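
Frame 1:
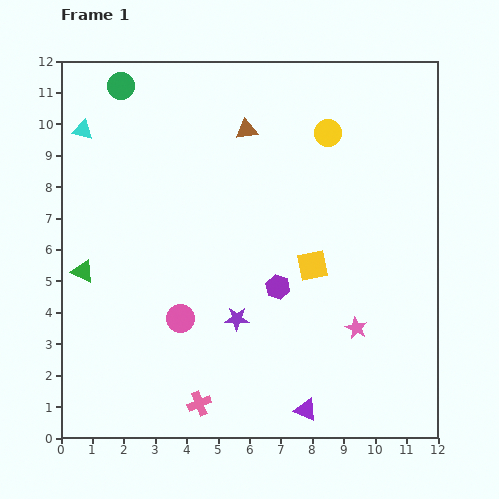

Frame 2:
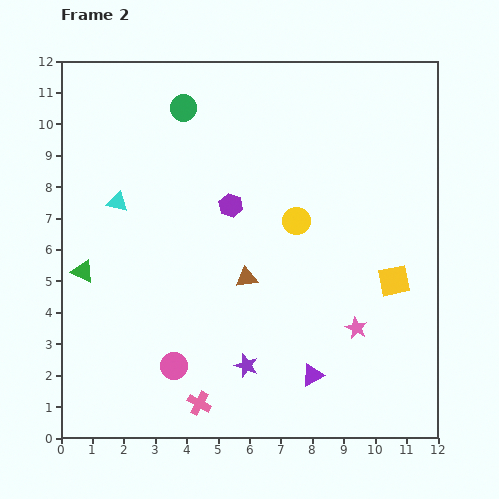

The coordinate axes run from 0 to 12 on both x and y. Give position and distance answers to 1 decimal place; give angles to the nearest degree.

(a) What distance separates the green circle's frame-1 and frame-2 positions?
2.1

The green circle moved from (1.9, 11.2) to (3.9, 10.5), a distance of √(2.0² + 0.7²) ≈ 2.1.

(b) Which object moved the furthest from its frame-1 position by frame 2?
the brown triangle

(moved 4.7; next 3.0)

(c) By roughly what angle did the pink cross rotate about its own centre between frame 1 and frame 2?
39° counter-clockwise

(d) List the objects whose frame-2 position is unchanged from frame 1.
the pink star, the green triangle, the pink cross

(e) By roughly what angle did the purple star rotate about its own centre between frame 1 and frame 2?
18° clockwise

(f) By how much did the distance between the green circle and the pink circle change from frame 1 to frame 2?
+0.6

Distance in frame 1: 7.6. Distance in frame 2: 8.2.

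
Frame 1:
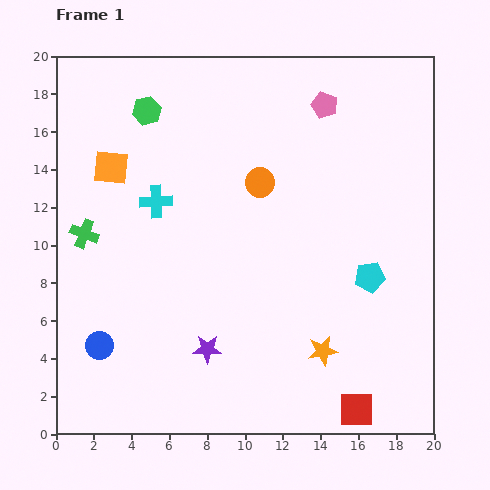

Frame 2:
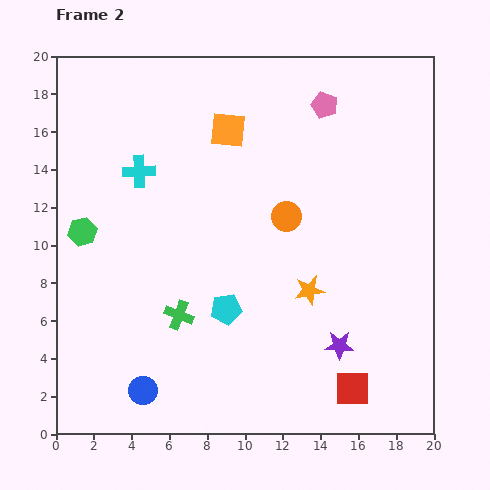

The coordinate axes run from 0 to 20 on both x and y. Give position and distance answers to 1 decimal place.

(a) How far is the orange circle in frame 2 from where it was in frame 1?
2.3

The orange circle moved from (10.8, 13.3) to (12.2, 11.5), a distance of √(1.4² + 1.8²) ≈ 2.3.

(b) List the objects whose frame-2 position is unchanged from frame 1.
the pink pentagon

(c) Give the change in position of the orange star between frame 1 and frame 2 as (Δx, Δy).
(-0.7, 3.2)

The orange star was at (14.1, 4.4) in frame 1 and (13.4, 7.6) in frame 2.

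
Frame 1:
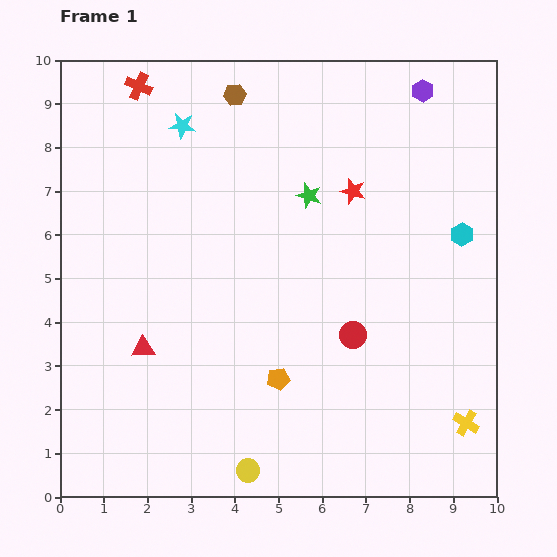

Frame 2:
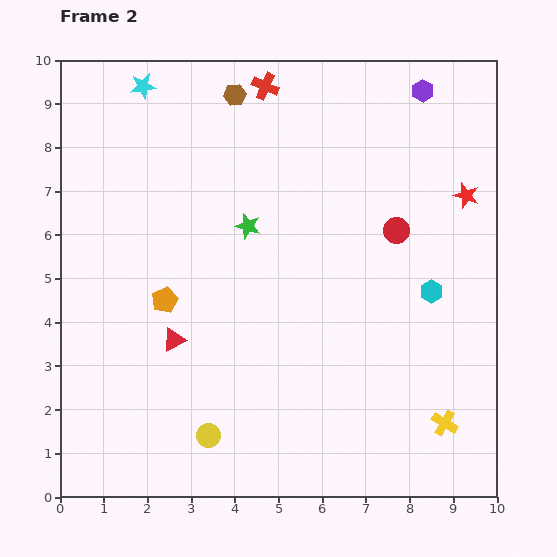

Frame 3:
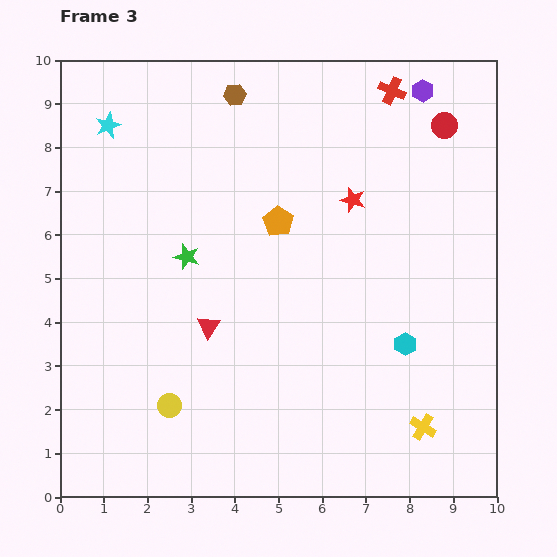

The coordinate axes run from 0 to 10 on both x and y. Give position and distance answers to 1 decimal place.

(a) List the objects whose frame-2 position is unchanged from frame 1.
the brown hexagon, the purple hexagon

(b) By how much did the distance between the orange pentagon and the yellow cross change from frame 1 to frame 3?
+1.3

Distance in frame 1: 4.4. Distance in frame 3: 5.7.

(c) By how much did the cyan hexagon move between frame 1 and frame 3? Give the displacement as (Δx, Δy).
(-1.3, -2.5)

The cyan hexagon was at (9.2, 6.0) in frame 1 and (7.9, 3.5) in frame 3.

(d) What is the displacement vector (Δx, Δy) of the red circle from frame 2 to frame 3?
(1.1, 2.4)

The red circle was at (7.7, 6.1) in frame 2 and (8.8, 8.5) in frame 3.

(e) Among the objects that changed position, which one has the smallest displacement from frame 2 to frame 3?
the yellow cross

(moved 0.5)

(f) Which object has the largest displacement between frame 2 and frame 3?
the orange pentagon

(moved 3.2; next 2.9)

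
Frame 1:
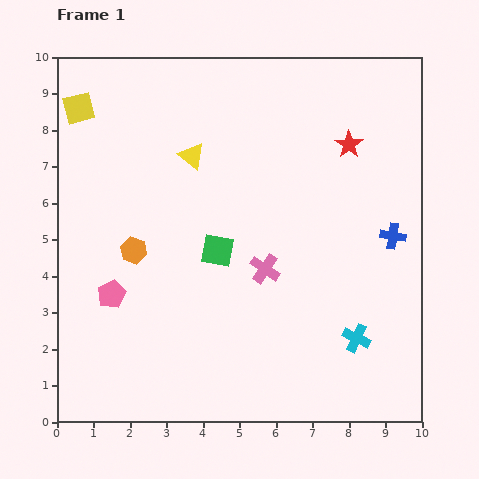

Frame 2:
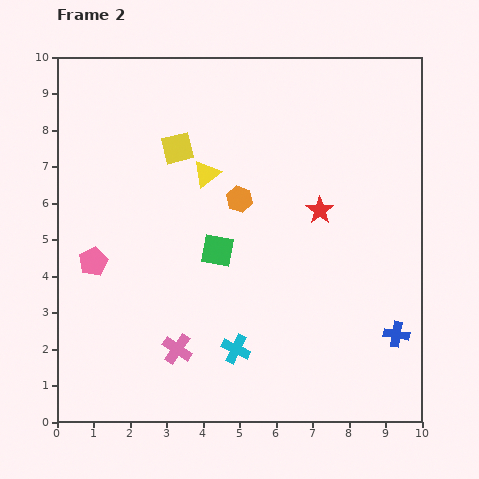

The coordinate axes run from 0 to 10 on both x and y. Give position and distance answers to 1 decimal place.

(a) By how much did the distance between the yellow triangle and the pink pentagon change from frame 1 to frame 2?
-0.5

Distance in frame 1: 4.4. Distance in frame 2: 3.9.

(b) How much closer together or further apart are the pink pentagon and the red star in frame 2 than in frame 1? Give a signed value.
-1.3

Distance in frame 1: 7.7. Distance in frame 2: 6.4.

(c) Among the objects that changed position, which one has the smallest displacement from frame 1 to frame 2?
the yellow triangle

(moved 0.6)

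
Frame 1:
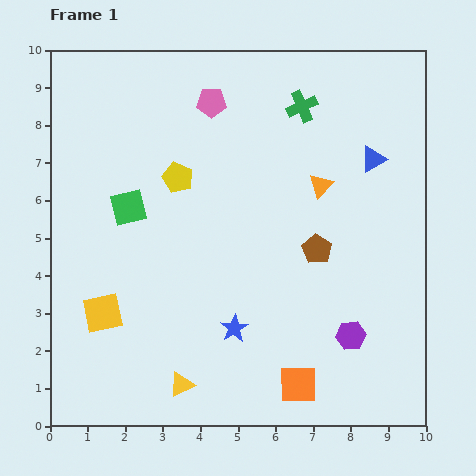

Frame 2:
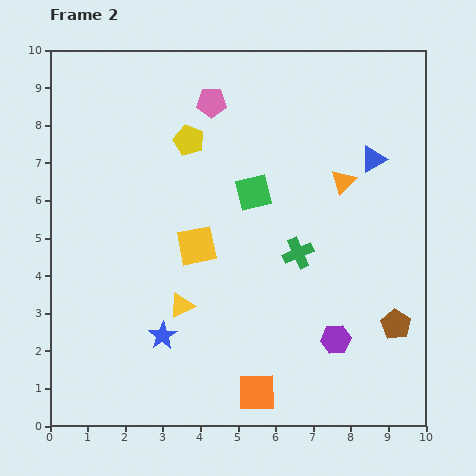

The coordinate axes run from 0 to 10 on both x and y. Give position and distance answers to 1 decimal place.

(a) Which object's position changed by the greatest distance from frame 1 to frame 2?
the green cross

(moved 3.9; next 3.3)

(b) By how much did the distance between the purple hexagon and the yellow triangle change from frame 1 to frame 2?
-0.5

Distance in frame 1: 4.7. Distance in frame 2: 4.2.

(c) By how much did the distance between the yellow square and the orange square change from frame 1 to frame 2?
-1.3

Distance in frame 1: 5.5. Distance in frame 2: 4.2.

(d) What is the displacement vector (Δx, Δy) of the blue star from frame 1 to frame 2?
(-1.9, -0.2)

The blue star was at (4.9, 2.6) in frame 1 and (3.0, 2.4) in frame 2.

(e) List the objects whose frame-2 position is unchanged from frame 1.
the blue triangle, the pink pentagon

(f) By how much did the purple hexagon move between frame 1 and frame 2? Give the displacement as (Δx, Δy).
(-0.4, -0.1)

The purple hexagon was at (8.0, 2.4) in frame 1 and (7.6, 2.3) in frame 2.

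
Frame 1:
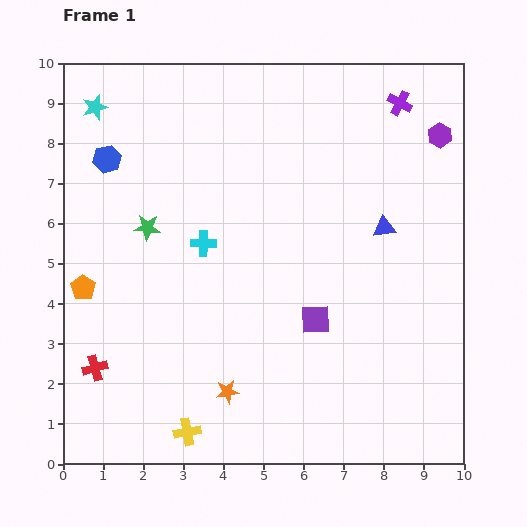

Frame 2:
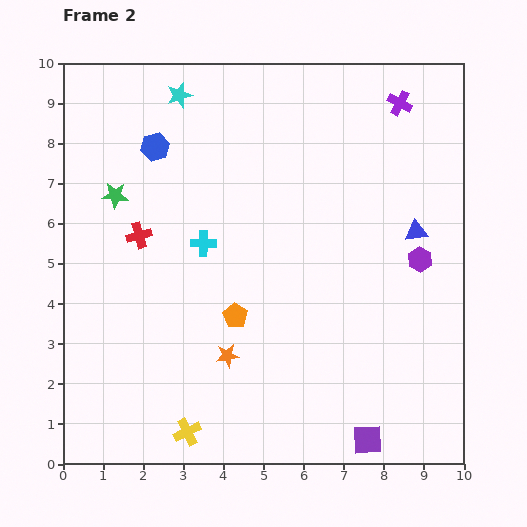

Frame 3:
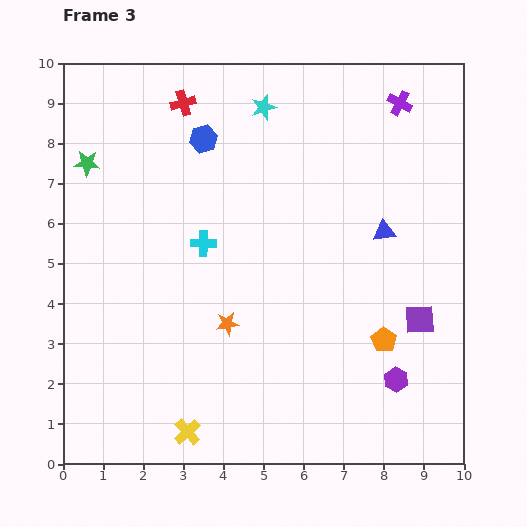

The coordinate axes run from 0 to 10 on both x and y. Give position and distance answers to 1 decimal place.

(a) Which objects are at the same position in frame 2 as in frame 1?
the cyan cross, the purple cross, the yellow cross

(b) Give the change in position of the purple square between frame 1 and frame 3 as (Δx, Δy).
(2.6, 0.0)

The purple square was at (6.3, 3.6) in frame 1 and (8.9, 3.6) in frame 3.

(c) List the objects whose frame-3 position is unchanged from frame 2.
the cyan cross, the purple cross, the yellow cross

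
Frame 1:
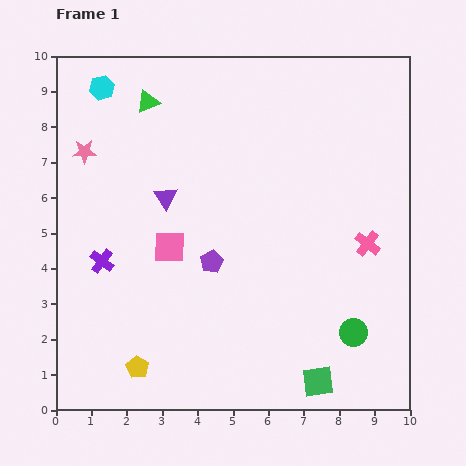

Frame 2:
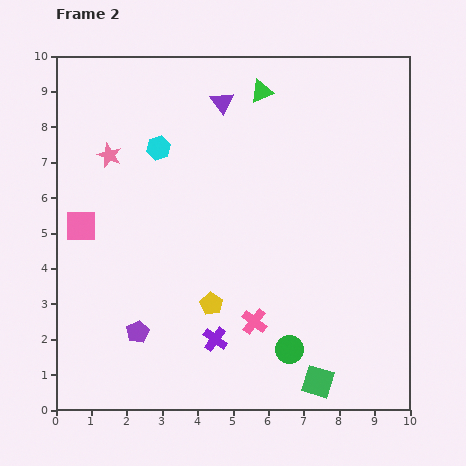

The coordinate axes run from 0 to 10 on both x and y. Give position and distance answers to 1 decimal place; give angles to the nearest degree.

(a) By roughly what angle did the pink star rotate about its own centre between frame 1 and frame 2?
25° clockwise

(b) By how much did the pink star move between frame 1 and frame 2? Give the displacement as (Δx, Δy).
(0.7, -0.1)

The pink star was at (0.8, 7.3) in frame 1 and (1.5, 7.2) in frame 2.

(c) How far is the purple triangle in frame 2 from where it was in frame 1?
3.1

The purple triangle moved from (3.1, 6.0) to (4.7, 8.7), a distance of √(1.6² + 2.7²) ≈ 3.1.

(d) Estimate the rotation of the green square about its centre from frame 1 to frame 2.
25° clockwise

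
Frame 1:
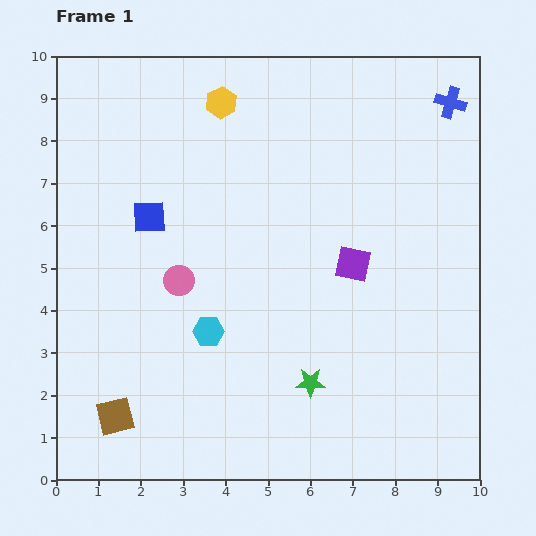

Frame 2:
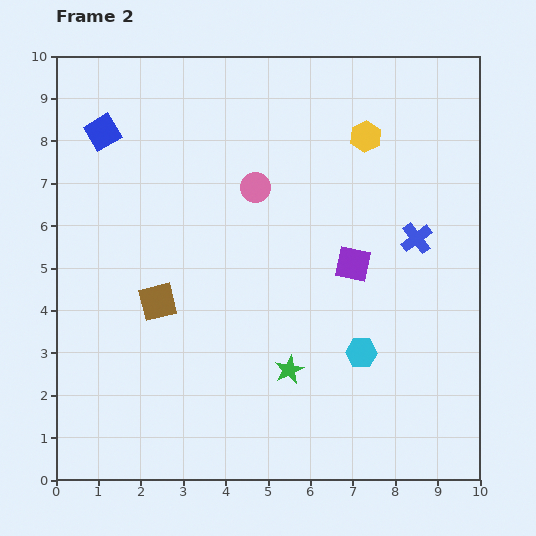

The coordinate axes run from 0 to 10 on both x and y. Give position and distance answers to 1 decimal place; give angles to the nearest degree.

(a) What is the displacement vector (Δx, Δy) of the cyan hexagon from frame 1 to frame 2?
(3.6, -0.5)

The cyan hexagon was at (3.6, 3.5) in frame 1 and (7.2, 3.0) in frame 2.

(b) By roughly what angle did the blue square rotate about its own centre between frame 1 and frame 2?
29° counter-clockwise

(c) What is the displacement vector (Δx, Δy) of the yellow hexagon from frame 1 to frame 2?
(3.4, -0.8)

The yellow hexagon was at (3.9, 8.9) in frame 1 and (7.3, 8.1) in frame 2.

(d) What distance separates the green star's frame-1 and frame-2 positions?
0.6

The green star moved from (6.0, 2.3) to (5.5, 2.6), a distance of √(0.5² + 0.3²) ≈ 0.6.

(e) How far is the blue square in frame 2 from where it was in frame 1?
2.3

The blue square moved from (2.2, 6.2) to (1.1, 8.2), a distance of √(1.1² + 2.0²) ≈ 2.3.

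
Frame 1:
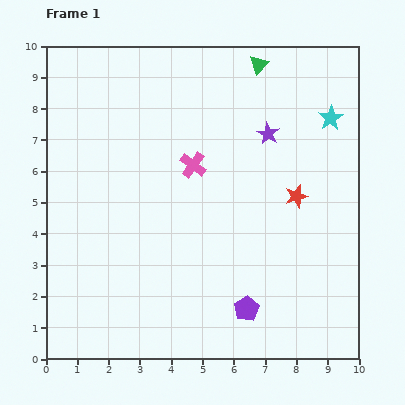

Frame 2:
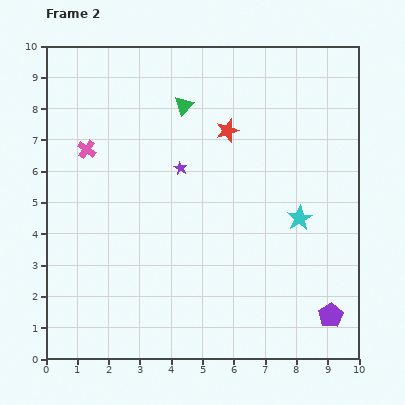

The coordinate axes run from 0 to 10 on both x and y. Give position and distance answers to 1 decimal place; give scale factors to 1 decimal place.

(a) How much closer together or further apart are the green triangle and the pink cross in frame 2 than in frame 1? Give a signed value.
-0.4

Distance in frame 1: 3.8. Distance in frame 2: 3.4.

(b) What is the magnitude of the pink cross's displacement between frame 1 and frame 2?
3.4

The pink cross moved from (4.7, 6.2) to (1.3, 6.7), a distance of √(3.4² + 0.5²) ≈ 3.4.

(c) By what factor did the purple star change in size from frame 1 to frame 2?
0.6×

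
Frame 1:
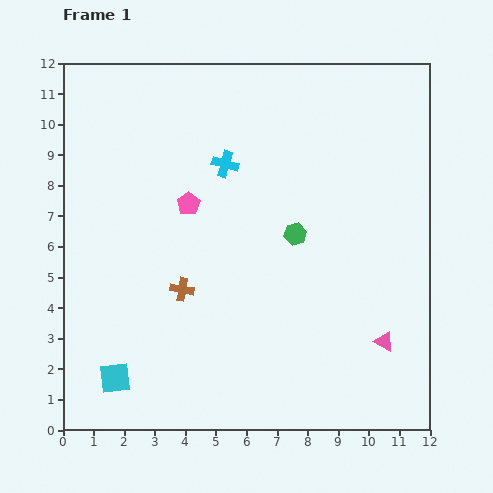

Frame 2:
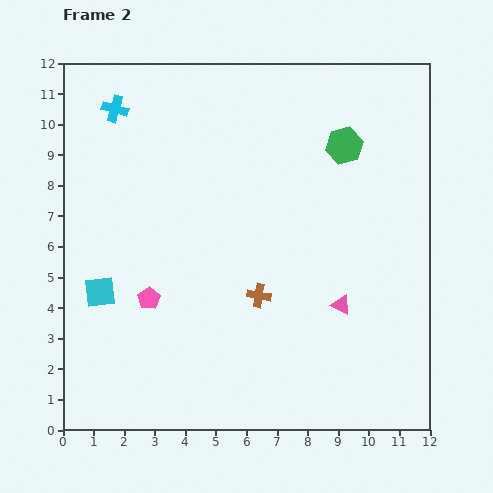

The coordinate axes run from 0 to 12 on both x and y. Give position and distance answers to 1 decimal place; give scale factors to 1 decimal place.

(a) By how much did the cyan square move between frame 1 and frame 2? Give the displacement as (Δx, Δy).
(-0.5, 2.8)

The cyan square was at (1.7, 1.7) in frame 1 and (1.2, 4.5) in frame 2.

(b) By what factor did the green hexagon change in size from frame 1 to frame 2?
1.6×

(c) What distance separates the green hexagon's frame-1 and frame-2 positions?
3.3

The green hexagon moved from (7.6, 6.4) to (9.2, 9.3), a distance of √(1.6² + 2.9²) ≈ 3.3.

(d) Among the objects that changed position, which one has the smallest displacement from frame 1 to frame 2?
the pink triangle

(moved 1.8)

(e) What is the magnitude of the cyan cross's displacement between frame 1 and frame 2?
4.0

The cyan cross moved from (5.3, 8.7) to (1.7, 10.5), a distance of √(3.6² + 1.8²) ≈ 4.0.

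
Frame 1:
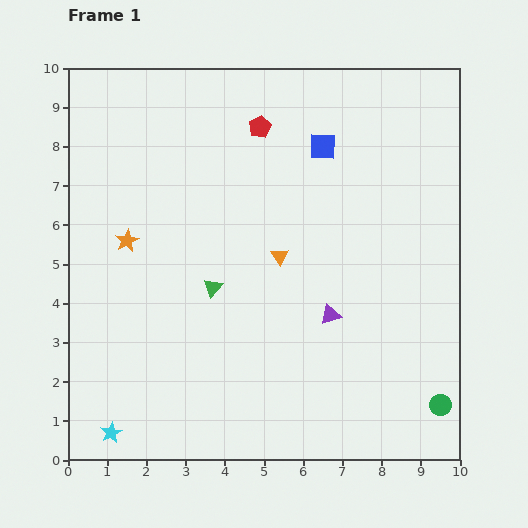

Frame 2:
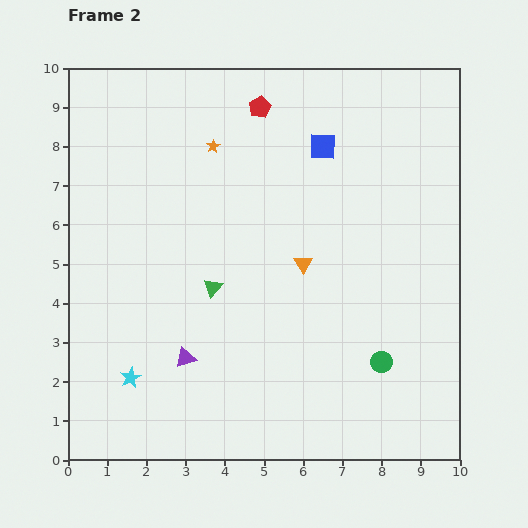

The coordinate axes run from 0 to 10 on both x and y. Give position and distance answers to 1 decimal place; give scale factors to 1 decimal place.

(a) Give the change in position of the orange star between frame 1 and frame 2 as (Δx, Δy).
(2.2, 2.4)

The orange star was at (1.5, 5.6) in frame 1 and (3.7, 8.0) in frame 2.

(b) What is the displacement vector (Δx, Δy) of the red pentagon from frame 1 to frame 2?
(0.0, 0.5)

The red pentagon was at (4.9, 8.5) in frame 1 and (4.9, 9.0) in frame 2.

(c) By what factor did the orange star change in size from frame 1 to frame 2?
0.6×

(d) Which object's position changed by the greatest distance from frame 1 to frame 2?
the purple triangle

(moved 3.9; next 3.3)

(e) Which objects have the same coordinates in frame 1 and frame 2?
the green triangle, the blue square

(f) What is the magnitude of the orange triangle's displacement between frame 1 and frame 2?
0.6

The orange triangle moved from (5.4, 5.2) to (6.0, 5.0), a distance of √(0.6² + 0.2²) ≈ 0.6.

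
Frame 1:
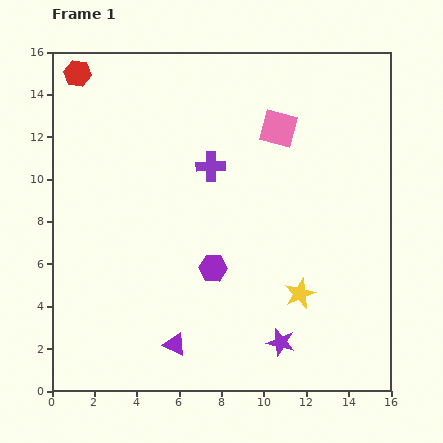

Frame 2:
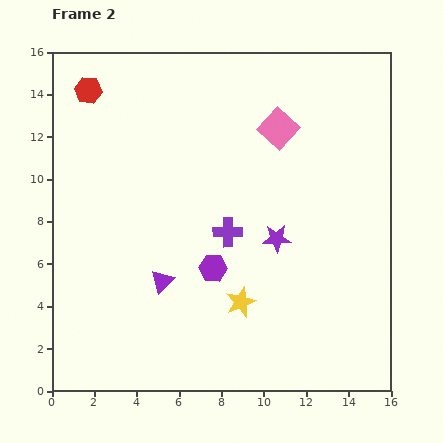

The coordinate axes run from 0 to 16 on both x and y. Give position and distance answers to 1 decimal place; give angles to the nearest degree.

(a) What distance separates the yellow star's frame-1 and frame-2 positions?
2.8

The yellow star moved from (11.7, 4.6) to (8.9, 4.2), a distance of √(2.8² + 0.4²) ≈ 2.8.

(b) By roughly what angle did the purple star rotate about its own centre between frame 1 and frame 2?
17° counter-clockwise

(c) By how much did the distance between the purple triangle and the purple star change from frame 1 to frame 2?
+0.8

Distance in frame 1: 5.0. Distance in frame 2: 5.8.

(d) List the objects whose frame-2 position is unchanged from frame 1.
the pink square, the purple hexagon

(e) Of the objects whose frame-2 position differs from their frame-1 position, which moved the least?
the red hexagon

(moved 0.9)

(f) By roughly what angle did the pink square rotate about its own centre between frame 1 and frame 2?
28° clockwise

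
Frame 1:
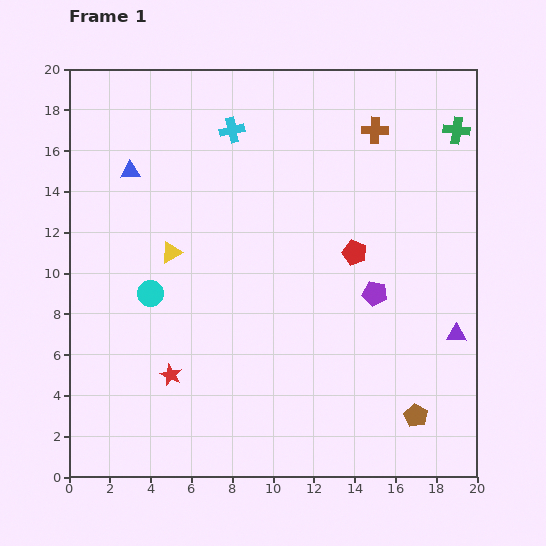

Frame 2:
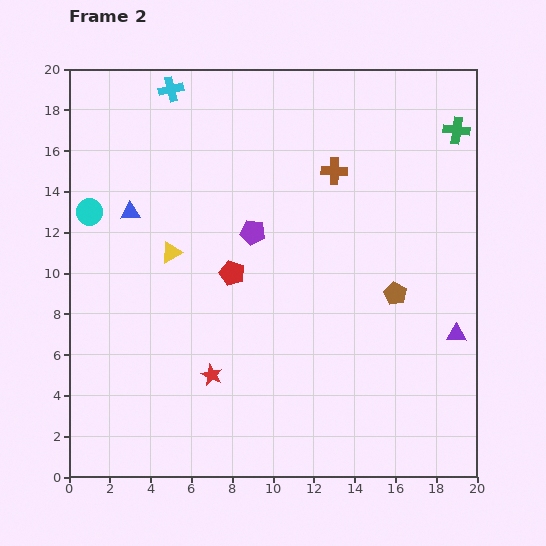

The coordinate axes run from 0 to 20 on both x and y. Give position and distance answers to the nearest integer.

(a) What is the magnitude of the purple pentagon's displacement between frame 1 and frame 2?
7

The purple pentagon moved from (15, 9) to (9, 12), a distance of √(6² + 3²) ≈ 7.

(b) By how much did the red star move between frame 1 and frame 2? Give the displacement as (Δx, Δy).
(2, 0)

The red star was at (5, 5) in frame 1 and (7, 5) in frame 2.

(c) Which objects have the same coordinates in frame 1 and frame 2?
the green cross, the purple triangle, the yellow triangle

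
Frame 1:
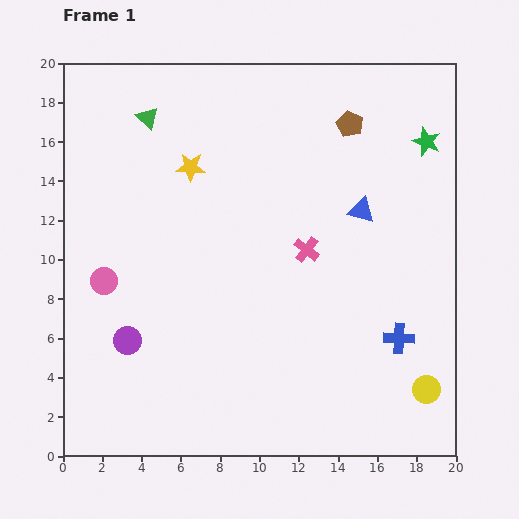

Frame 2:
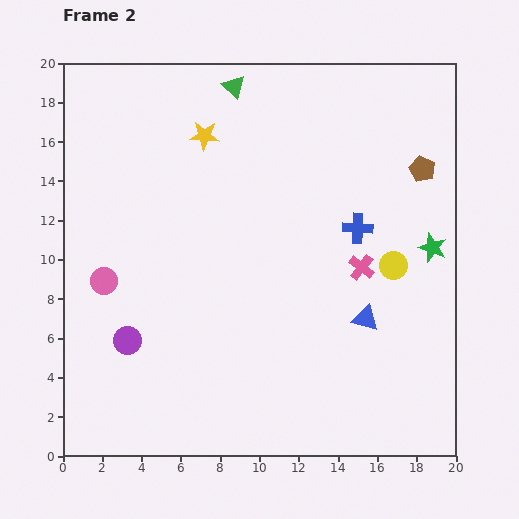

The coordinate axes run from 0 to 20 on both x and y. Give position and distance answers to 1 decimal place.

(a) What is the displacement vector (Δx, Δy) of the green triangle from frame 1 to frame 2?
(4.4, 1.6)

The green triangle was at (4.3, 17.2) in frame 1 and (8.7, 18.8) in frame 2.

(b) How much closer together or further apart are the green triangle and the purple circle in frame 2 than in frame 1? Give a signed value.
+2.7

Distance in frame 1: 11.3. Distance in frame 2: 14.0.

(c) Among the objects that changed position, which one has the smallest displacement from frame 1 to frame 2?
the yellow star

(moved 1.7)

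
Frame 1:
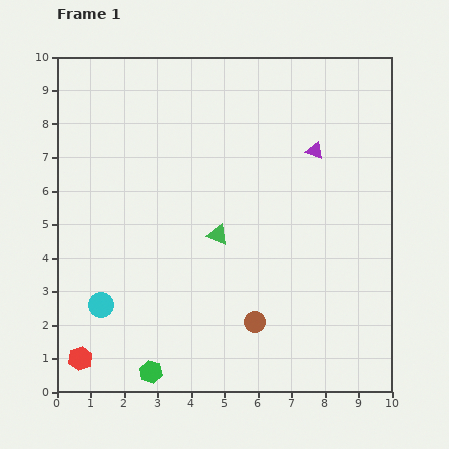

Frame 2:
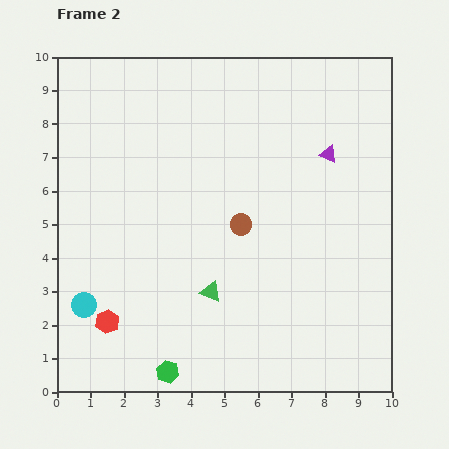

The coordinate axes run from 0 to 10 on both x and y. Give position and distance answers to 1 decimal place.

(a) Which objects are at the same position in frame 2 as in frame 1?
none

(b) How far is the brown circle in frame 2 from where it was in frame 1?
2.9

The brown circle moved from (5.9, 2.1) to (5.5, 5.0), a distance of √(0.4² + 2.9²) ≈ 2.9.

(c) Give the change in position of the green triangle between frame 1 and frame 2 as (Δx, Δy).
(-0.2, -1.7)

The green triangle was at (4.8, 4.7) in frame 1 and (4.6, 3.0) in frame 2.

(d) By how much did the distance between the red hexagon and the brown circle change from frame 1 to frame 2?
-0.4

Distance in frame 1: 5.3. Distance in frame 2: 4.9.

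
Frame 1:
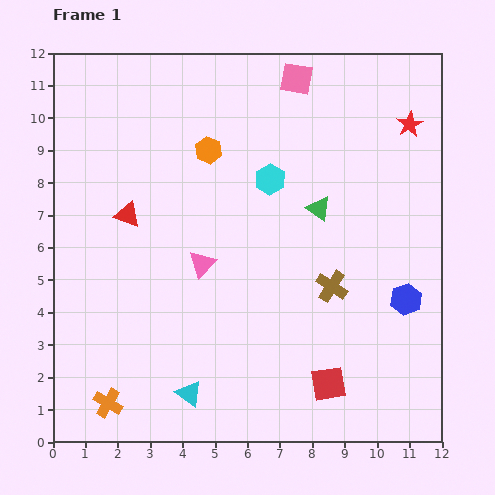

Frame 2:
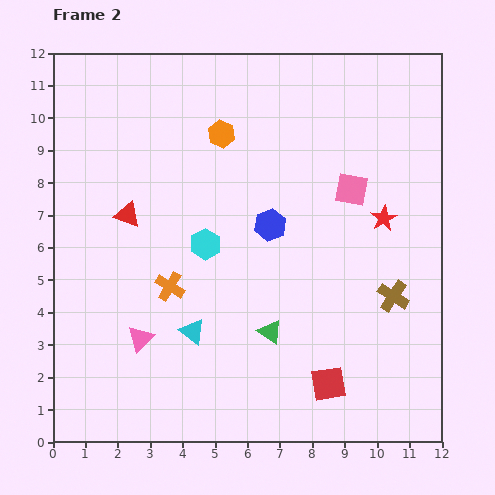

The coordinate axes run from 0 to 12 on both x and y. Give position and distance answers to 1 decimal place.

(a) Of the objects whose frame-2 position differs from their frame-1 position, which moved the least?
the orange hexagon

(moved 0.6)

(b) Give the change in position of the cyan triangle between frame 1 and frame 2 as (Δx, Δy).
(0.1, 1.9)

The cyan triangle was at (4.2, 1.5) in frame 1 and (4.3, 3.4) in frame 2.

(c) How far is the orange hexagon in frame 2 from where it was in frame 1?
0.6

The orange hexagon moved from (4.8, 9.0) to (5.2, 9.5), a distance of √(0.4² + 0.5²) ≈ 0.6.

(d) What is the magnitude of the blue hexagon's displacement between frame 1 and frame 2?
4.8

The blue hexagon moved from (10.9, 4.4) to (6.7, 6.7), a distance of √(4.2² + 2.3²) ≈ 4.8.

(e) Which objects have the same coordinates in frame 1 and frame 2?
the red triangle, the red square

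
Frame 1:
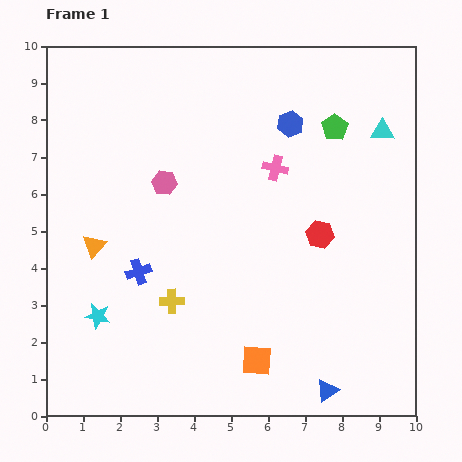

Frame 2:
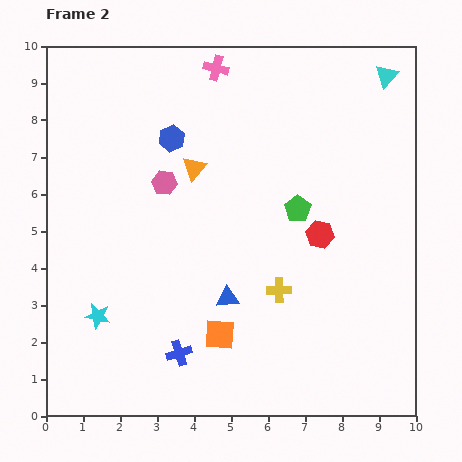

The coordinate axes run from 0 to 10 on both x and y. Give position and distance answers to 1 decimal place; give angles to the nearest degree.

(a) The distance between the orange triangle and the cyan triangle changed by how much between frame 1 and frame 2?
-2.6

Distance in frame 1: 8.4. Distance in frame 2: 5.8.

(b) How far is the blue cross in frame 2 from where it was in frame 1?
2.5

The blue cross moved from (2.5, 3.9) to (3.6, 1.7), a distance of √(1.1² + 2.2²) ≈ 2.5.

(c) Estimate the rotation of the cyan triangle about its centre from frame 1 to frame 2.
49° counter-clockwise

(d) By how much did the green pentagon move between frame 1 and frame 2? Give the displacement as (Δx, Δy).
(-1.0, -2.2)

The green pentagon was at (7.8, 7.8) in frame 1 and (6.8, 5.6) in frame 2.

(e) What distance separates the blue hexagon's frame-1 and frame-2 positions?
3.2

The blue hexagon moved from (6.6, 7.9) to (3.4, 7.5), a distance of √(3.2² + 0.4²) ≈ 3.2.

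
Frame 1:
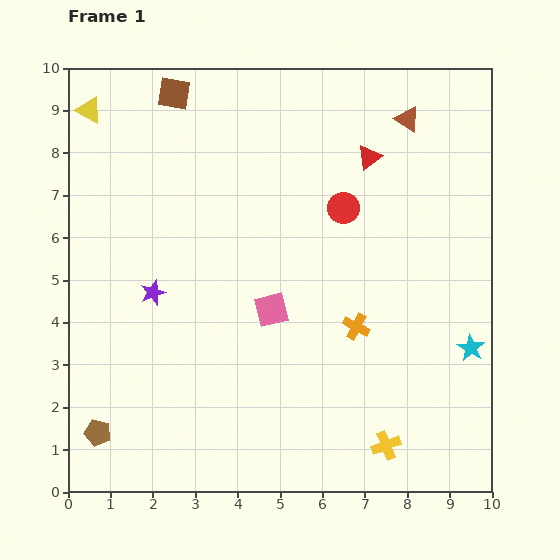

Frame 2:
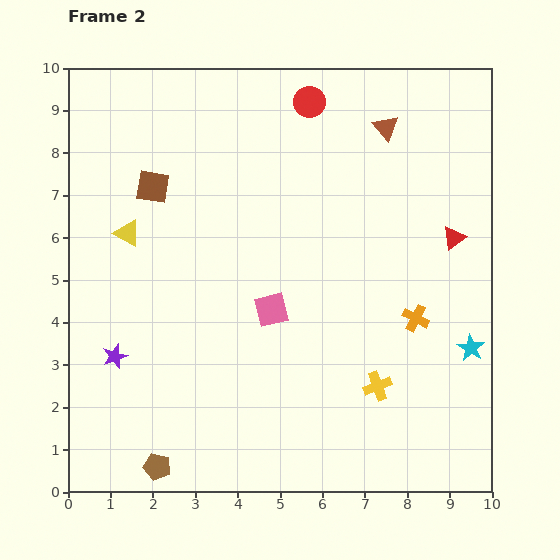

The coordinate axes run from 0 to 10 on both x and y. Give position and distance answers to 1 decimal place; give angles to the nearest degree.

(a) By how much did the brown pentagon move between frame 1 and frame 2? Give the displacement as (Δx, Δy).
(1.4, -0.8)

The brown pentagon was at (0.7, 1.4) in frame 1 and (2.1, 0.6) in frame 2.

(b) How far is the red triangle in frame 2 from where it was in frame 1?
2.8

The red triangle moved from (7.1, 7.9) to (9.1, 6.0), a distance of √(2.0² + 1.9²) ≈ 2.8.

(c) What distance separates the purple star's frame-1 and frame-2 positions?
1.7

The purple star moved from (2.0, 4.7) to (1.1, 3.2), a distance of √(0.9² + 1.5²) ≈ 1.7.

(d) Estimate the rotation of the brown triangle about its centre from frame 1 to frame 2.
18° clockwise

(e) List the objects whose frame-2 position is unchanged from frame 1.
the pink square, the cyan star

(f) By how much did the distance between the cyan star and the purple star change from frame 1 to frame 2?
+0.8

Distance in frame 1: 7.6. Distance in frame 2: 8.4.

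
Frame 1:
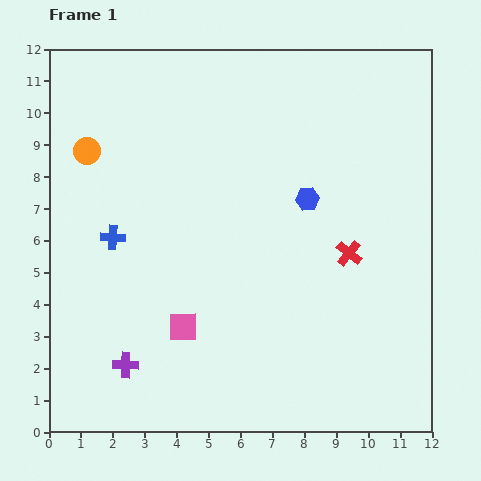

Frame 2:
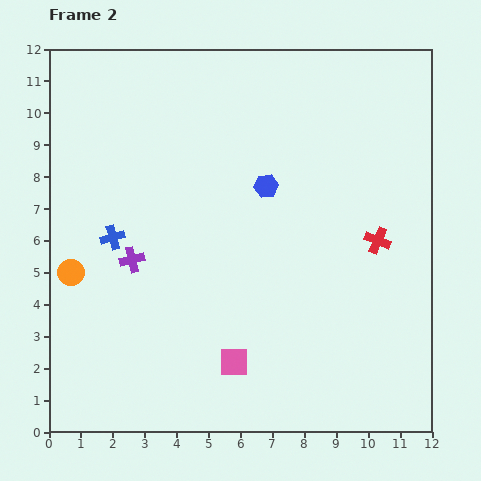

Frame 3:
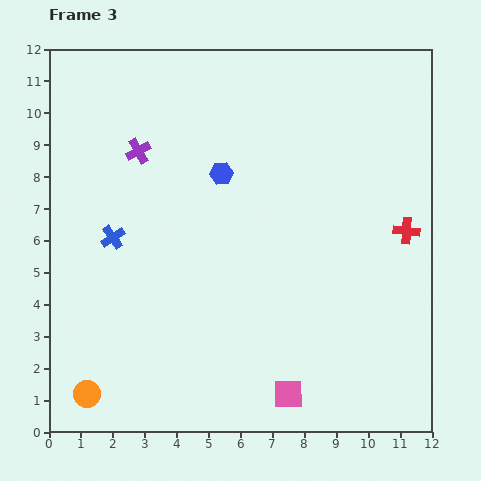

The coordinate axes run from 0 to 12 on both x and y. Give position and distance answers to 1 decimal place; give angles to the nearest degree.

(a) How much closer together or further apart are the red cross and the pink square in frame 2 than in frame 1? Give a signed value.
+0.2

Distance in frame 1: 5.7. Distance in frame 2: 5.9.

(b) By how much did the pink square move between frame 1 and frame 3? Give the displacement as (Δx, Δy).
(3.3, -2.1)

The pink square was at (4.2, 3.3) in frame 1 and (7.5, 1.2) in frame 3.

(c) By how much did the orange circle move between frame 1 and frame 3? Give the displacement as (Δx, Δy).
(0.0, -7.6)

The orange circle was at (1.2, 8.8) in frame 1 and (1.2, 1.2) in frame 3.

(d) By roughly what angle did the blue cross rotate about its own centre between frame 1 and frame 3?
37° counter-clockwise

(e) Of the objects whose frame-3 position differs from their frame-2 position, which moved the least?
the red cross

(moved 0.9)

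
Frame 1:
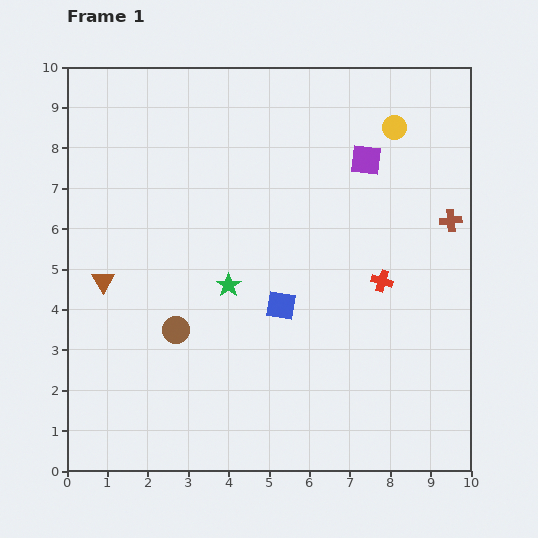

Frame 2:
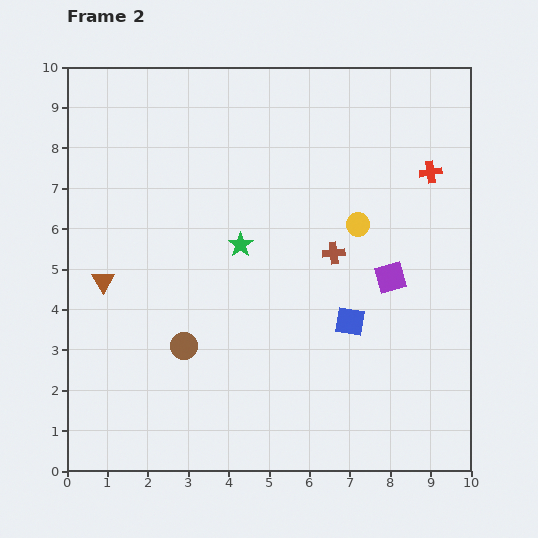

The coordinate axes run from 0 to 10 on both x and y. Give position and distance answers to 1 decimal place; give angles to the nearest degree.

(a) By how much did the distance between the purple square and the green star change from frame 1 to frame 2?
-0.8

Distance in frame 1: 4.6. Distance in frame 2: 3.8.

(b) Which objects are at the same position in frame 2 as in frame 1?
the brown triangle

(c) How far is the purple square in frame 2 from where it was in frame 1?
3.0

The purple square moved from (7.4, 7.7) to (8.0, 4.8), a distance of √(0.6² + 2.9²) ≈ 3.0.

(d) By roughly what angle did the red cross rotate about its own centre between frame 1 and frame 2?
25° counter-clockwise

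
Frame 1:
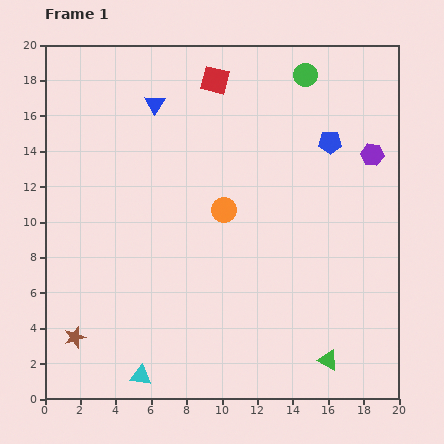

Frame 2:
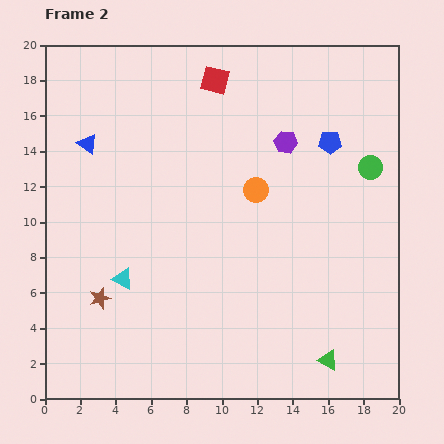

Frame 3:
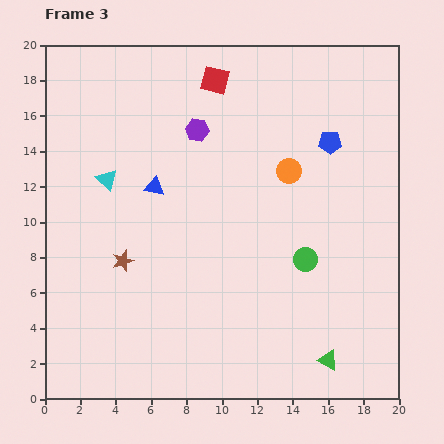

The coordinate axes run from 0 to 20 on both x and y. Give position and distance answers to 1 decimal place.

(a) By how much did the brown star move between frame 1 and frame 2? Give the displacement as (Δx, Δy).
(1.4, 2.2)

The brown star was at (1.7, 3.5) in frame 1 and (3.1, 5.7) in frame 2.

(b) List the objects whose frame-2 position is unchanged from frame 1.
the red square, the green triangle, the blue pentagon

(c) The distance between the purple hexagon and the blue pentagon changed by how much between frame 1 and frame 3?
+5.0

Distance in frame 1: 2.5. Distance in frame 3: 7.5.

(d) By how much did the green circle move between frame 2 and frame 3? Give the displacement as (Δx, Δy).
(-3.7, -5.2)

The green circle was at (18.4, 13.1) in frame 2 and (14.7, 7.9) in frame 3.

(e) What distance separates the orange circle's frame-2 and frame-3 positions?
2.2

The orange circle moved from (11.9, 11.8) to (13.8, 12.9), a distance of √(1.9² + 1.1²) ≈ 2.2.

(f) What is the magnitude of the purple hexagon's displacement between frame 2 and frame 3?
5.0

The purple hexagon moved from (13.6, 14.5) to (8.6, 15.2), a distance of √(5.0² + 0.7²) ≈ 5.0.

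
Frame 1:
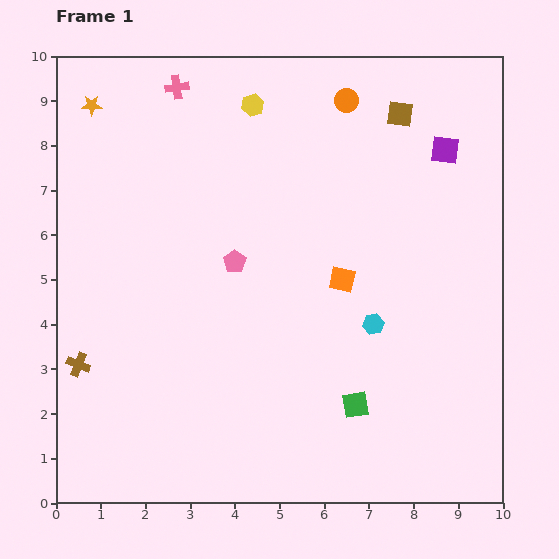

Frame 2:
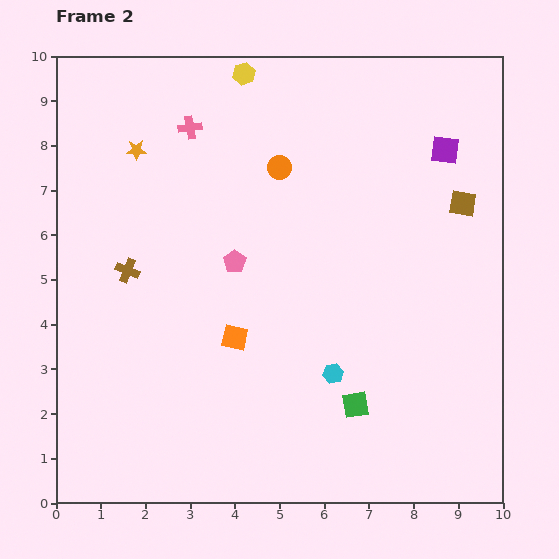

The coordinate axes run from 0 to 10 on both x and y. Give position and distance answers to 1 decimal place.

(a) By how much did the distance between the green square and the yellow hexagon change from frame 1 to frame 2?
+0.7

Distance in frame 1: 7.1. Distance in frame 2: 7.8.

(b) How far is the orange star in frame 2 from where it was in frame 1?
1.4

The orange star moved from (0.8, 8.9) to (1.8, 7.9), a distance of √(1.0² + 1.0²) ≈ 1.4.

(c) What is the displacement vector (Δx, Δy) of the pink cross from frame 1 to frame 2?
(0.3, -0.9)

The pink cross was at (2.7, 9.3) in frame 1 and (3.0, 8.4) in frame 2.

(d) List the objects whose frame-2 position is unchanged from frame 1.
the green square, the pink pentagon, the purple square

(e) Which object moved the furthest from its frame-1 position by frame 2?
the orange square

(moved 2.7; next 2.4)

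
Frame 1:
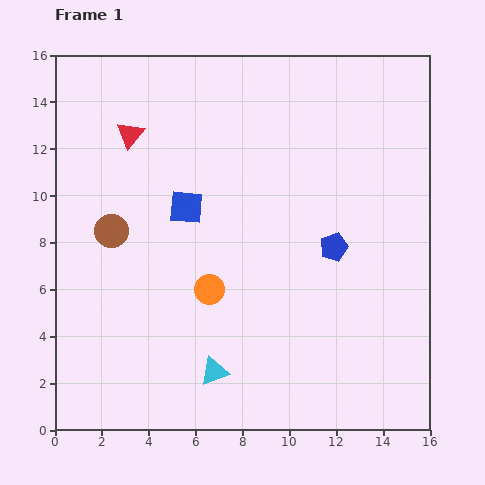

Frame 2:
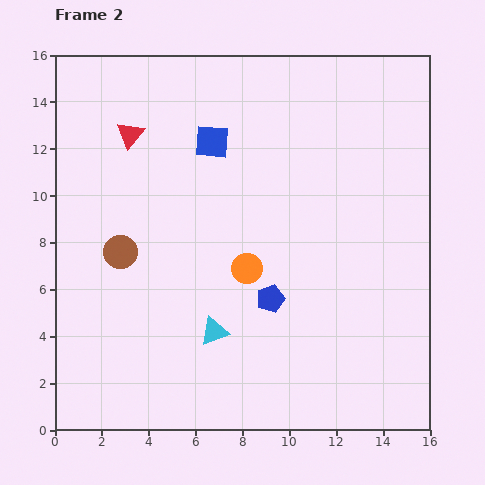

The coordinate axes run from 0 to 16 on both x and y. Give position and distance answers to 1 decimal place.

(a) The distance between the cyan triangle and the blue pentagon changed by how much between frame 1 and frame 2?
-4.6

Distance in frame 1: 7.4. Distance in frame 2: 2.8.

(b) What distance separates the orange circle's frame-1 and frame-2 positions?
1.8

The orange circle moved from (6.6, 6.0) to (8.2, 6.9), a distance of √(1.6² + 0.9²) ≈ 1.8.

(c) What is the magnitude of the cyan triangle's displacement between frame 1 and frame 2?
1.7

The cyan triangle moved from (6.8, 2.5) to (6.8, 4.2), a distance of √(0.0² + 1.7²) ≈ 1.7.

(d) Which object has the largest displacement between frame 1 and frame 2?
the blue pentagon

(moved 3.5; next 3.0)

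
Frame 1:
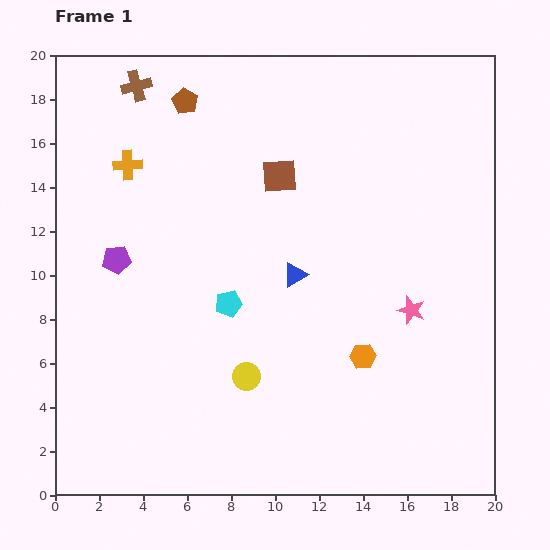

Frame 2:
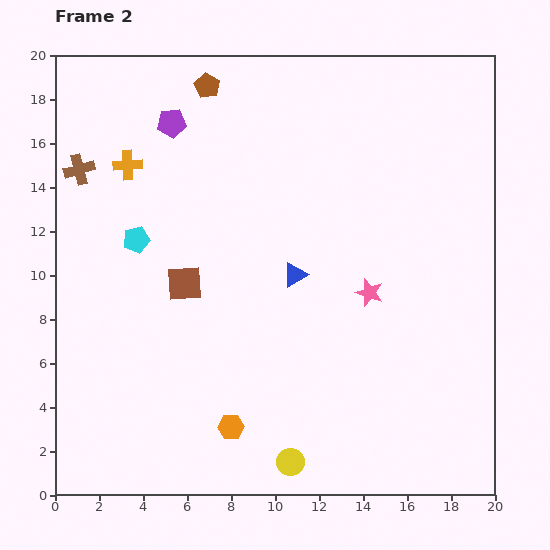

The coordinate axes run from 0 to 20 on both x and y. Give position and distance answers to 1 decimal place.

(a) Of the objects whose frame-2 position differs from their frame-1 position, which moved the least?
the brown pentagon

(moved 1.2)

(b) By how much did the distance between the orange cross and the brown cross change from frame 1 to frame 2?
-1.4

Distance in frame 1: 3.6. Distance in frame 2: 2.2.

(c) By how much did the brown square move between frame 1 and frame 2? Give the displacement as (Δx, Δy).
(-4.3, -4.9)

The brown square was at (10.2, 14.5) in frame 1 and (5.9, 9.6) in frame 2.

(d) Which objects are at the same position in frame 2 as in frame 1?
the orange cross, the blue triangle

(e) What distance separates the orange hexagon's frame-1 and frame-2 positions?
6.8

The orange hexagon moved from (14.0, 6.3) to (8.0, 3.1), a distance of √(6.0² + 3.2²) ≈ 6.8.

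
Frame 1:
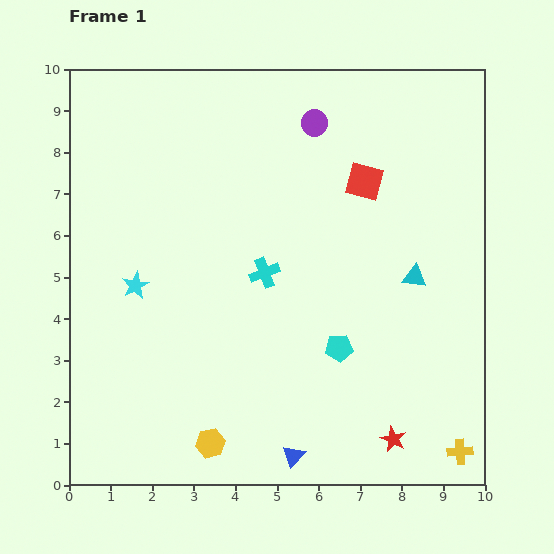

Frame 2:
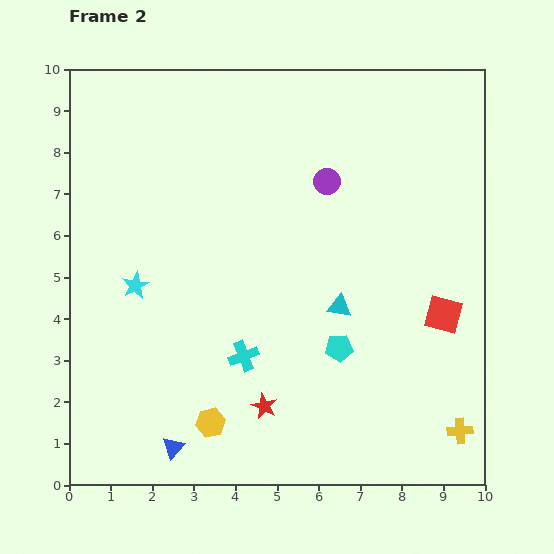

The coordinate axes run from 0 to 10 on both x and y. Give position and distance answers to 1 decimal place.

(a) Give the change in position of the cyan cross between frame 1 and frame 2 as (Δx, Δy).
(-0.5, -2.0)

The cyan cross was at (4.7, 5.1) in frame 1 and (4.2, 3.1) in frame 2.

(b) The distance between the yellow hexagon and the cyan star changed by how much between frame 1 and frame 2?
-0.4

Distance in frame 1: 4.2. Distance in frame 2: 3.8.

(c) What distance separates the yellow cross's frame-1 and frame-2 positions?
0.5

The yellow cross moved from (9.4, 0.8) to (9.4, 1.3), a distance of √(0.0² + 0.5²) ≈ 0.5.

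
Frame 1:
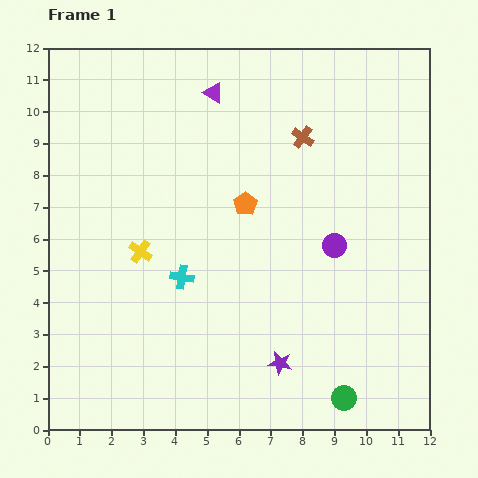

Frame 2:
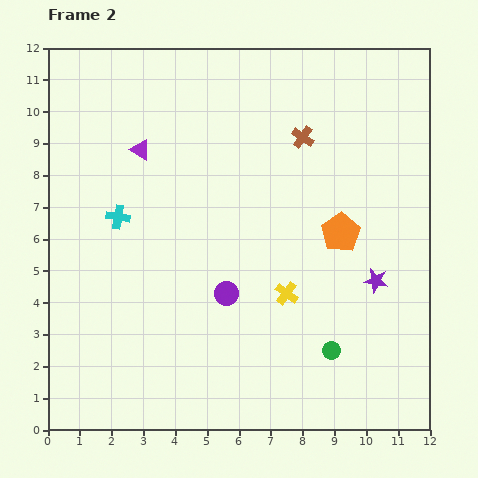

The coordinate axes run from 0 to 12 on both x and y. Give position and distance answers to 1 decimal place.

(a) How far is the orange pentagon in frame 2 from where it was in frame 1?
3.1

The orange pentagon moved from (6.2, 7.1) to (9.2, 6.2), a distance of √(3.0² + 0.9²) ≈ 3.1.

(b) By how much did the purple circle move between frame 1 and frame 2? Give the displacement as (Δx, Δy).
(-3.4, -1.5)

The purple circle was at (9.0, 5.8) in frame 1 and (5.6, 4.3) in frame 2.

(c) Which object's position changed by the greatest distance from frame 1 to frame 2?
the yellow cross

(moved 4.8; next 4.0)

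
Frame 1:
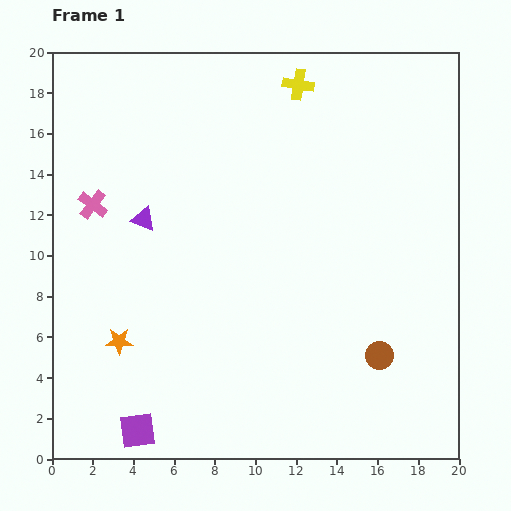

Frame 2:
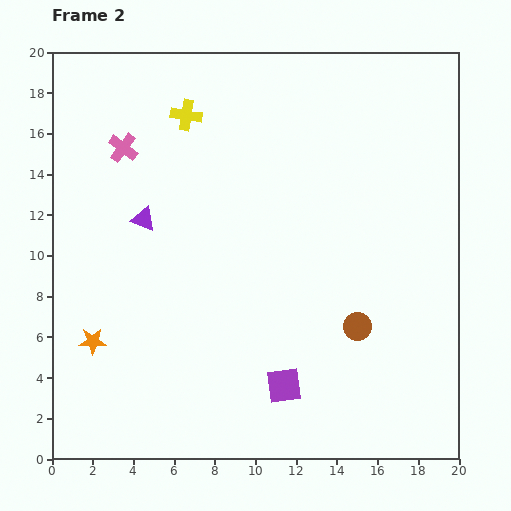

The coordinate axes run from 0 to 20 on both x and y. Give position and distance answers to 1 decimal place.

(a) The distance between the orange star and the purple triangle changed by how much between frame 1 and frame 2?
+0.4

Distance in frame 1: 6.1. Distance in frame 2: 6.5.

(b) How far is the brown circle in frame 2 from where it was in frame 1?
1.8

The brown circle moved from (16.1, 5.1) to (15.0, 6.5), a distance of √(1.1² + 1.4²) ≈ 1.8.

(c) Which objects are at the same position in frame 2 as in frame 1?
the purple triangle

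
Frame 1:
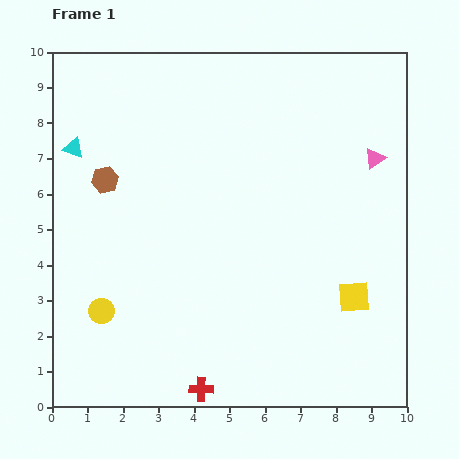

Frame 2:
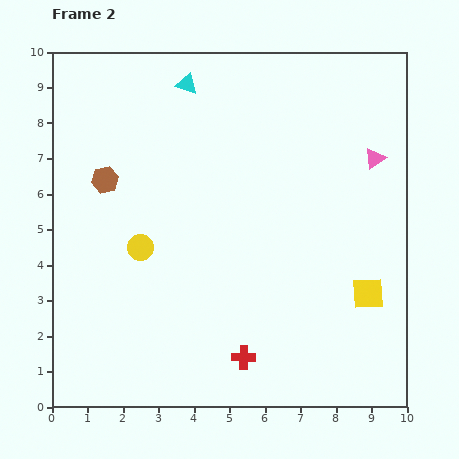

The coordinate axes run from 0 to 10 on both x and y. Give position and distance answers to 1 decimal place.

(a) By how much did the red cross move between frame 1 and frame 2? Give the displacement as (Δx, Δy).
(1.2, 0.9)

The red cross was at (4.2, 0.5) in frame 1 and (5.4, 1.4) in frame 2.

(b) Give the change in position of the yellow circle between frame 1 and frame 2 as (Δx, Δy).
(1.1, 1.8)

The yellow circle was at (1.4, 2.7) in frame 1 and (2.5, 4.5) in frame 2.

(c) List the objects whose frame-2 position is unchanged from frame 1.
the brown hexagon, the pink triangle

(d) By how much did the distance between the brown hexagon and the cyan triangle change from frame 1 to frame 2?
+2.2

Distance in frame 1: 1.3. Distance in frame 2: 3.5.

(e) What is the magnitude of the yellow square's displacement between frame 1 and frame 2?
0.4

The yellow square moved from (8.5, 3.1) to (8.9, 3.2), a distance of √(0.4² + 0.1²) ≈ 0.4.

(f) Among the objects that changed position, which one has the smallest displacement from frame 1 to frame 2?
the yellow square

(moved 0.4)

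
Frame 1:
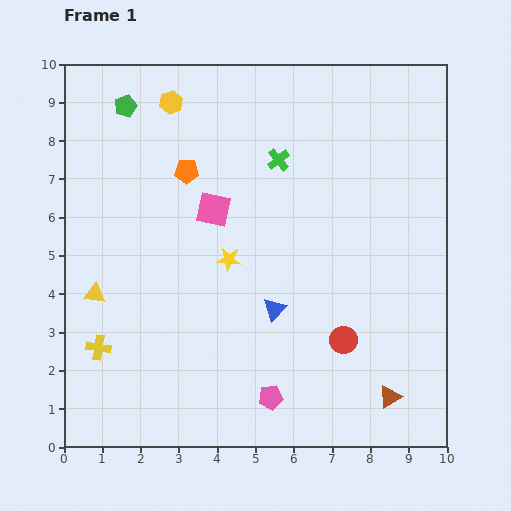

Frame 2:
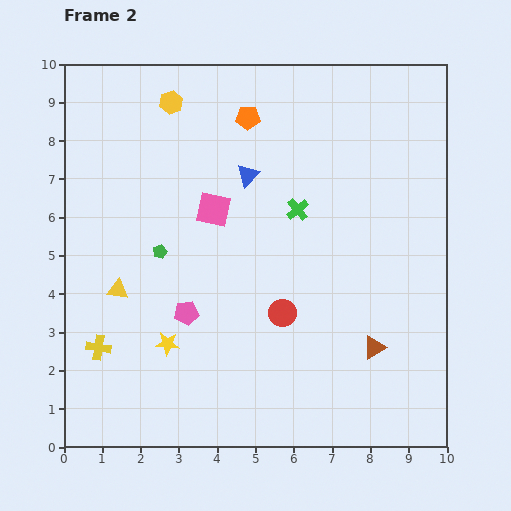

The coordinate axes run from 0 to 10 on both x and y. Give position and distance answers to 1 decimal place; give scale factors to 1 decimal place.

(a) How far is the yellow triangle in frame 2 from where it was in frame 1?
0.6

The yellow triangle moved from (0.8, 4.0) to (1.4, 4.1), a distance of √(0.6² + 0.1²) ≈ 0.6.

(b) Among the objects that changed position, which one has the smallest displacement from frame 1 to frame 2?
the yellow triangle

(moved 0.6)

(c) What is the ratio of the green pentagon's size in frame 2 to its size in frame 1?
0.6×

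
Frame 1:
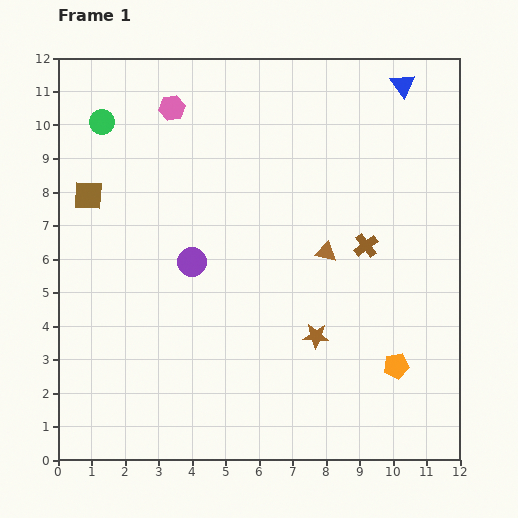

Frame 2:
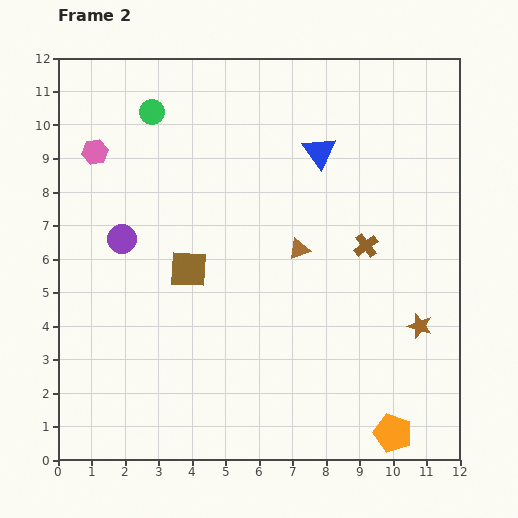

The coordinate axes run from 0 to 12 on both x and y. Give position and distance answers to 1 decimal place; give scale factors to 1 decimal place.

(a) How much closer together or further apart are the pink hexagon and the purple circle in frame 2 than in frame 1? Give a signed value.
-1.9

Distance in frame 1: 4.6. Distance in frame 2: 2.7.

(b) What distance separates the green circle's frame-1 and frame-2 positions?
1.5

The green circle moved from (1.3, 10.1) to (2.8, 10.4), a distance of √(1.5² + 0.3²) ≈ 1.5.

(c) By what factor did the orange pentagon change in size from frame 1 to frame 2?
1.5×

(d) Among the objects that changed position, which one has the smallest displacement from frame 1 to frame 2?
the brown triangle

(moved 0.8)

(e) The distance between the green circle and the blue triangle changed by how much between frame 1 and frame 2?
-4.0

Distance in frame 1: 9.1. Distance in frame 2: 5.1.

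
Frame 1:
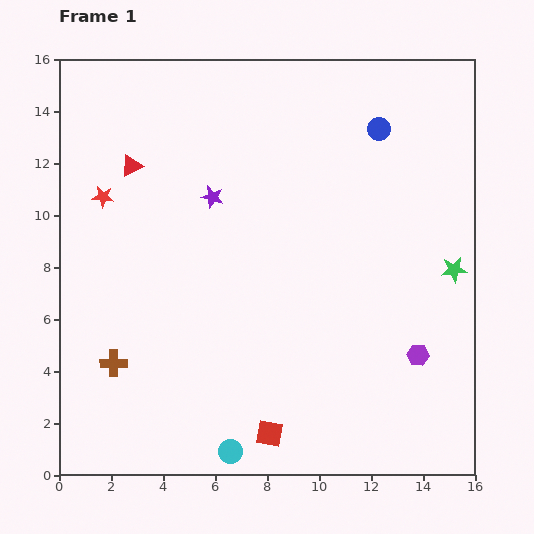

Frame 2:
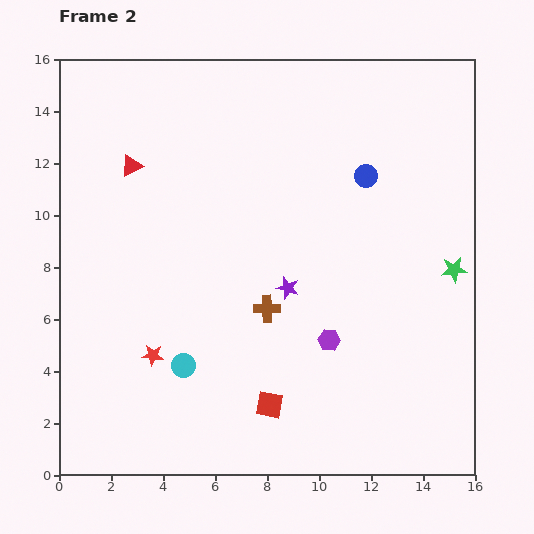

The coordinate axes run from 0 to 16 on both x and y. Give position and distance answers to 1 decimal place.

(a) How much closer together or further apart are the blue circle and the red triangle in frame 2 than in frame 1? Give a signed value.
-0.6

Distance in frame 1: 9.6. Distance in frame 2: 9.0.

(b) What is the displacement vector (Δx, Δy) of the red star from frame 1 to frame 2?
(1.9, -6.1)

The red star was at (1.7, 10.7) in frame 1 and (3.6, 4.6) in frame 2.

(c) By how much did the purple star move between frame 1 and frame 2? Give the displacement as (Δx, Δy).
(2.9, -3.5)

The purple star was at (5.9, 10.7) in frame 1 and (8.8, 7.2) in frame 2.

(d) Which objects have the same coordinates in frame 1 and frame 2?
the green star, the red triangle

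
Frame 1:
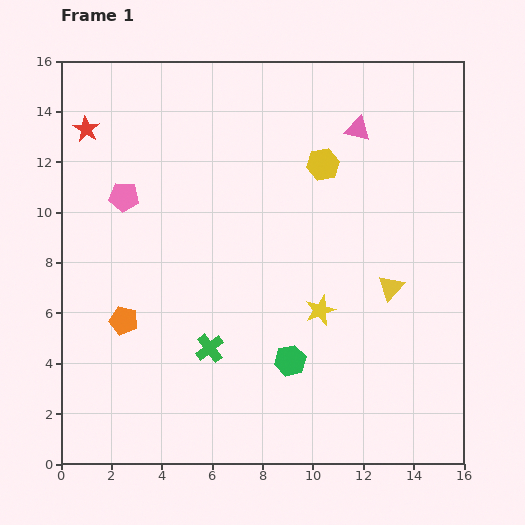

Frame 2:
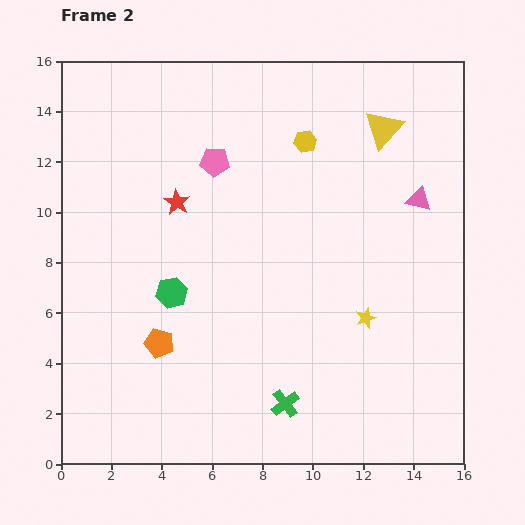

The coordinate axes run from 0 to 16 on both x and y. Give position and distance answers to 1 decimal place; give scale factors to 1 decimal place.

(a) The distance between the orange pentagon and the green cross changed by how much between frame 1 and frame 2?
+1.9

Distance in frame 1: 3.6. Distance in frame 2: 5.5.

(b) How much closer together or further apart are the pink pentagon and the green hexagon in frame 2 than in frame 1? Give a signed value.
-3.8

Distance in frame 1: 9.3. Distance in frame 2: 5.5.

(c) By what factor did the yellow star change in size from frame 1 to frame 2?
0.7×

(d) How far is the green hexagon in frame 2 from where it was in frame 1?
5.4

The green hexagon moved from (9.1, 4.1) to (4.4, 6.8), a distance of √(4.7² + 2.7²) ≈ 5.4.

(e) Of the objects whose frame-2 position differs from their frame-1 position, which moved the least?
the yellow hexagon

(moved 1.1)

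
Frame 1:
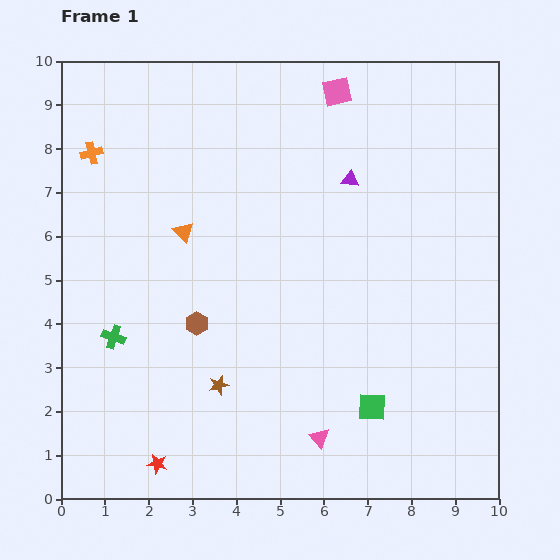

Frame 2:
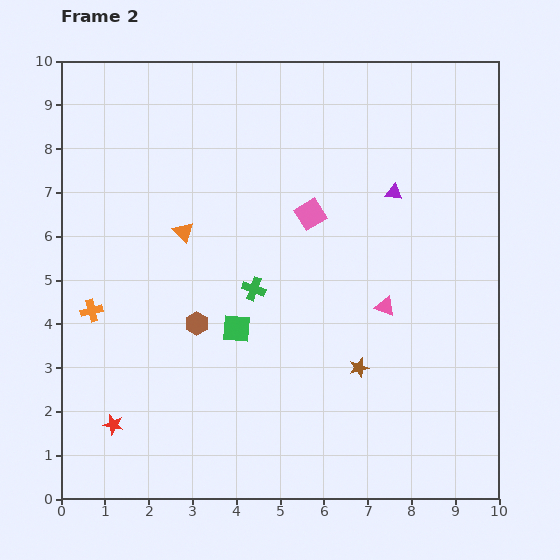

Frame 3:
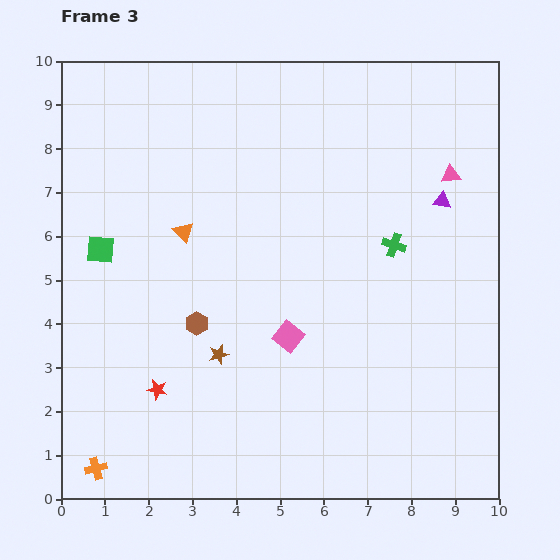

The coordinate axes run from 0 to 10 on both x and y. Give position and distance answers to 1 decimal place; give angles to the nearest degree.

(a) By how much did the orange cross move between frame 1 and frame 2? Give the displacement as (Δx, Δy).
(0.0, -3.6)

The orange cross was at (0.7, 7.9) in frame 1 and (0.7, 4.3) in frame 2.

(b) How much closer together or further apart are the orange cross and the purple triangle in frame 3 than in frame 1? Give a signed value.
+4.1

Distance in frame 1: 5.9. Distance in frame 3: 10.0.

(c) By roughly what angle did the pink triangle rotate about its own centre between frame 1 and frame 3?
55° counter-clockwise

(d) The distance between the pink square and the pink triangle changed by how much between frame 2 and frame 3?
+2.5

Distance in frame 2: 2.7. Distance in frame 3: 5.2.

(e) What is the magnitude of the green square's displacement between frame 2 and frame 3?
3.6

The green square moved from (4.0, 3.9) to (0.9, 5.7), a distance of √(3.1² + 1.8²) ≈ 3.6.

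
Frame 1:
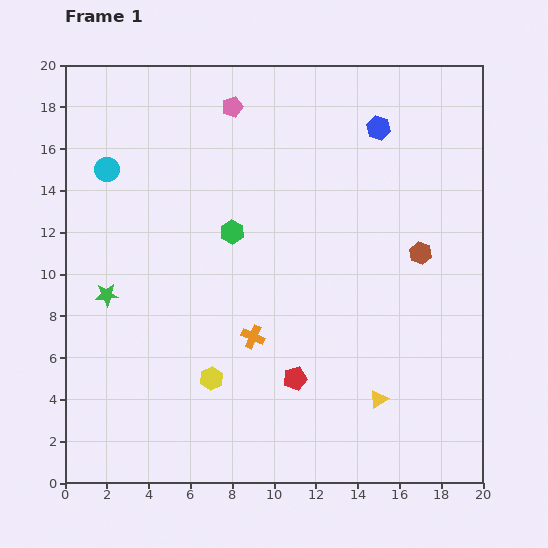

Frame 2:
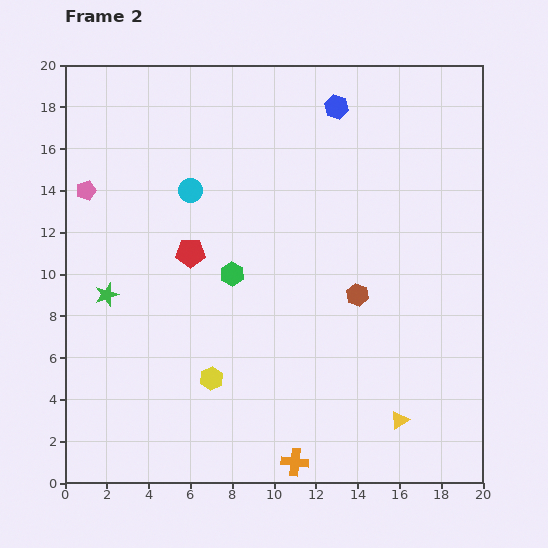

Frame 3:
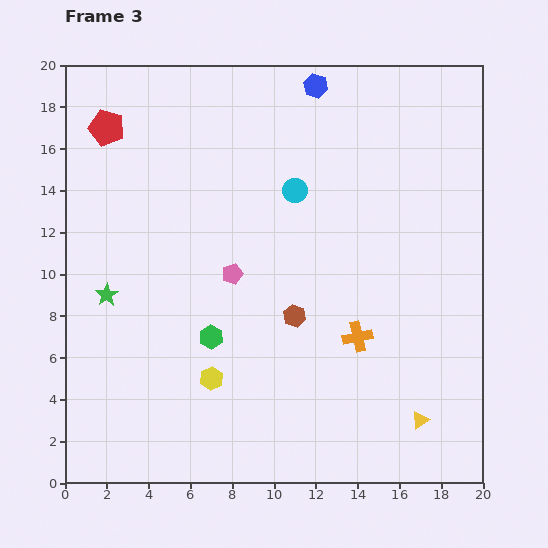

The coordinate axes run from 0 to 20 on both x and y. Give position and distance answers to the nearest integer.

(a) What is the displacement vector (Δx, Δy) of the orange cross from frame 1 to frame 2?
(2, -6)

The orange cross was at (9, 7) in frame 1 and (11, 1) in frame 2.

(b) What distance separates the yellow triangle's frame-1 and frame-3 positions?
2

The yellow triangle moved from (15, 4) to (17, 3), a distance of √(2² + 1²) ≈ 2.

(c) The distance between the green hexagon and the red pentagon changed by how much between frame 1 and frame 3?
+3

Distance in frame 1: 8. Distance in frame 3: 11.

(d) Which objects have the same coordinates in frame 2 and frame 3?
the green star, the yellow hexagon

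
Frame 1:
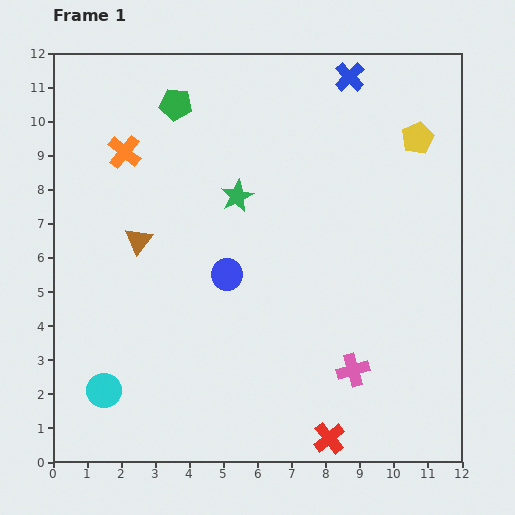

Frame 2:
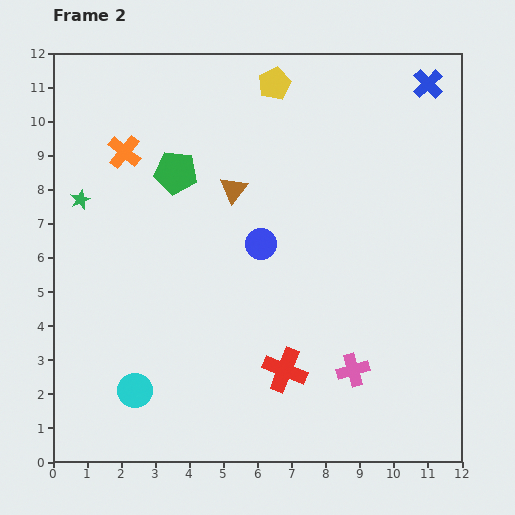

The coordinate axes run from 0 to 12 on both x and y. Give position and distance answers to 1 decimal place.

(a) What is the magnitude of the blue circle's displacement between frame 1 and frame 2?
1.3

The blue circle moved from (5.1, 5.5) to (6.1, 6.4), a distance of √(1.0² + 0.9²) ≈ 1.3.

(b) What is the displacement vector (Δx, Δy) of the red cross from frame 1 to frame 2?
(-1.3, 2.0)

The red cross was at (8.1, 0.7) in frame 1 and (6.8, 2.7) in frame 2.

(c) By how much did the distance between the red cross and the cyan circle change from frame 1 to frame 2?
-2.3

Distance in frame 1: 6.7. Distance in frame 2: 4.4.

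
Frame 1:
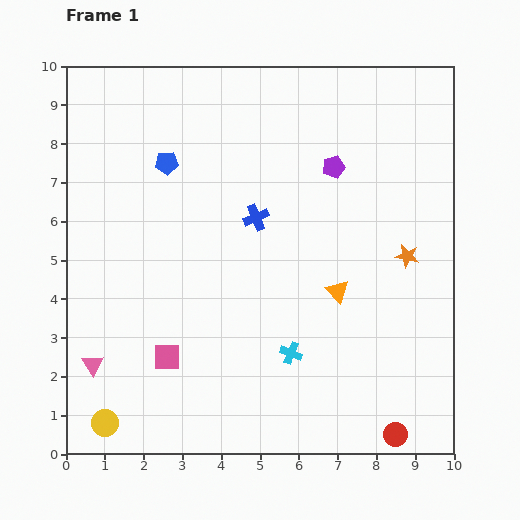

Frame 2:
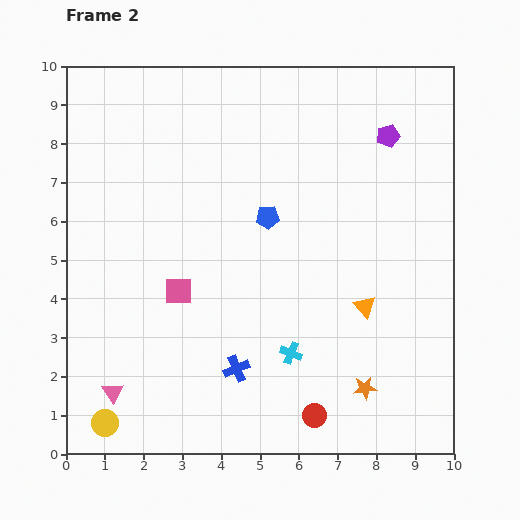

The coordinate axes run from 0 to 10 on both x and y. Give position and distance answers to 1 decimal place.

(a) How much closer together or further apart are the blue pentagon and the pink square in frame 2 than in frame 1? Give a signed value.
-2.0

Distance in frame 1: 5.0. Distance in frame 2: 3.0.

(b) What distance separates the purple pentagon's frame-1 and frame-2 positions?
1.6

The purple pentagon moved from (6.9, 7.4) to (8.3, 8.2), a distance of √(1.4² + 0.8²) ≈ 1.6.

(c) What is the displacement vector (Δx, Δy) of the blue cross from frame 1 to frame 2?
(-0.5, -3.9)

The blue cross was at (4.9, 6.1) in frame 1 and (4.4, 2.2) in frame 2.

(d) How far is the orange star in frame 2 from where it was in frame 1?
3.6

The orange star moved from (8.8, 5.1) to (7.7, 1.7), a distance of √(1.1² + 3.4²) ≈ 3.6.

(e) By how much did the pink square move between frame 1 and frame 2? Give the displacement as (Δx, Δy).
(0.3, 1.7)

The pink square was at (2.6, 2.5) in frame 1 and (2.9, 4.2) in frame 2.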